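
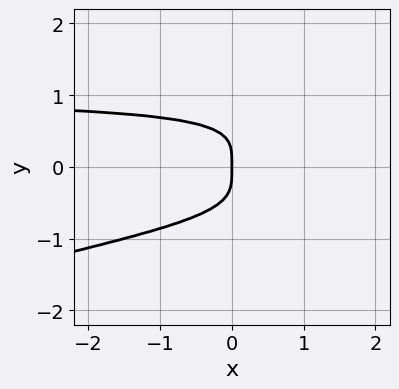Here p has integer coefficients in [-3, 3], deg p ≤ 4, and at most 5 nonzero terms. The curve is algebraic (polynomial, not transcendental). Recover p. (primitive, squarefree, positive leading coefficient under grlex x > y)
Degree: no degree-3 curve has this shape, so deg p = 4.
From the visible intercepts: it meets the y-axis at y = 0 (among the integer gridlines); one x-axis crossing is at x = 0.
Solving for integer coefficients yields p as stated.

x*y^3 - 3*y^4 - x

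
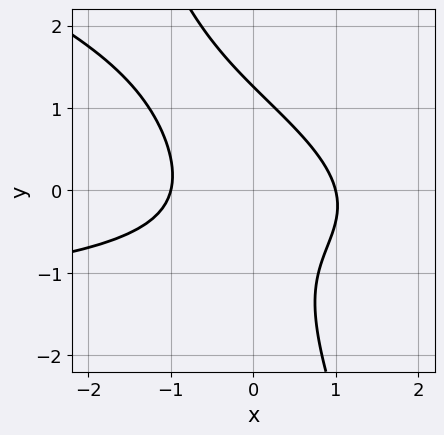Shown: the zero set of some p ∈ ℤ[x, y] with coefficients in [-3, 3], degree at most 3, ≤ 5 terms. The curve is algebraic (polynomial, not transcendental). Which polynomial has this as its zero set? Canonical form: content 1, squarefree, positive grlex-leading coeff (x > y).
x^2*y + 3*x*y^2 + y^3 + 2*x^2 - 2

First, deg p = 3. No degree-2 curve has this shape.
Then, observable constraints: the x-axis gridline crossings are at x ∈ {-1, 1}.
Finally, assembling these constraints gives the stated polynomial.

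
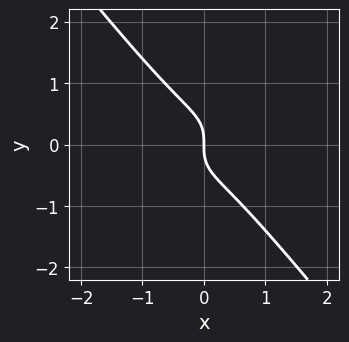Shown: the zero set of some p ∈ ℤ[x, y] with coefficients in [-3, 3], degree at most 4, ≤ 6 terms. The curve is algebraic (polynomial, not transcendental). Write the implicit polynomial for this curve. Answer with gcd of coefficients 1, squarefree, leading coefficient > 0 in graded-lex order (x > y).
2*x^3 - 3*x^2*y + 3*y^3 + 2*x

1. deg p = 3.
2. From the axis intercepts and sections: one x-axis crossing is at x = 0; one y-axis crossing is at y = 0.
3. Matching integer coefficients to the picture gives p.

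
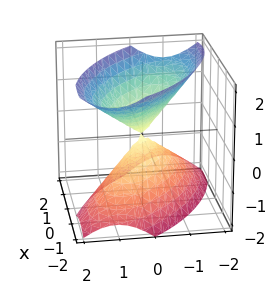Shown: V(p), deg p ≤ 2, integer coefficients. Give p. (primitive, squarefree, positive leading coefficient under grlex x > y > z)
First, I count 2 distinct pieces. Treating them together as one polynomial.
Then, deg p = 2. A generic line meets the surface in up to 2 points.
Then, checking where it meets the axes: it meets the x-axis at x = 0 (among the integer gridlines); it crosses the y-axis at the gridline y = 0.
Finally, the integer polynomial consistent with all of this is the stated p.

2*x^2 + 3*x*y + 3*y^2 - 2*z^2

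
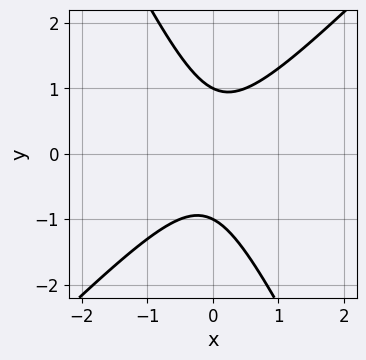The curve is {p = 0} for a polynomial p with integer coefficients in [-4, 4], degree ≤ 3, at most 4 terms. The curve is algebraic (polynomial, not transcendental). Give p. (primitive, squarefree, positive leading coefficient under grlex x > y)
1. Degree: no degree-1 curve has this shape, so deg p = 2.
2. From the axis intercepts and sections: no x-intercept at any integer in the box; the y-axis gridline crossings are at y ∈ {-1, 1}.
3. Matching integer coefficients to the picture gives p.

2*x^2 - x*y - y^2 + 1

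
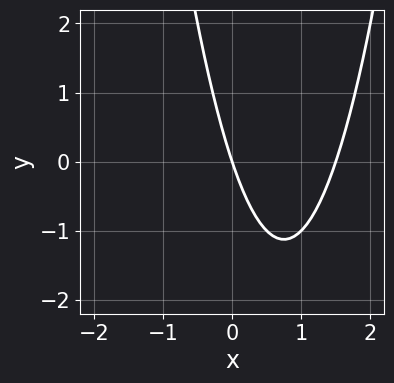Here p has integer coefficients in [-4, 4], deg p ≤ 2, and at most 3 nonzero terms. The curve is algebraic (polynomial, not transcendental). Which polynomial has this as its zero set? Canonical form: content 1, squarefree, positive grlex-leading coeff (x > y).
(a) deg p = 2.
(b) Reading off the gridlines: it meets the x-axis at x = 0 (among the integer gridlines); it crosses the y-axis at the gridline y = 0.
(c) Putting this together gives p.

2*x^2 - 3*x - y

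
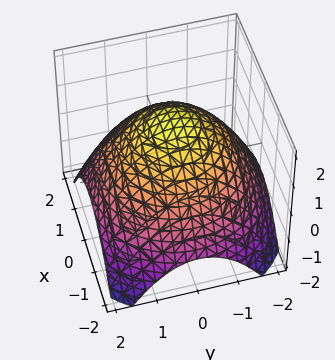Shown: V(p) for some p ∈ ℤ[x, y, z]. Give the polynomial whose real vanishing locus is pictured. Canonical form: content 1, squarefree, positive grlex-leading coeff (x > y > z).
x^2 + y^2 + 2*z - 3

1. Degree: the shape is more complex than any degree-1 surface, so deg p = 2.
2. By symmetry, the surface is invariant under rotation about z: p = q(x² + y², z).
3. From the visible intercepts: a circular section at z = 1 has radius exactly 1.
4. The integer polynomial consistent with all of this is the stated p.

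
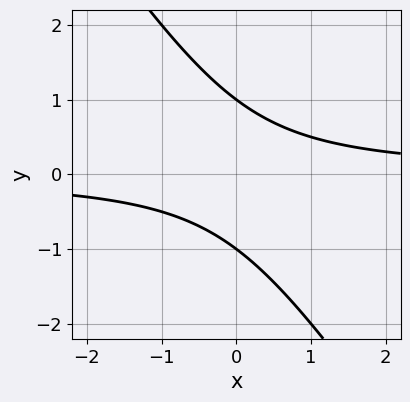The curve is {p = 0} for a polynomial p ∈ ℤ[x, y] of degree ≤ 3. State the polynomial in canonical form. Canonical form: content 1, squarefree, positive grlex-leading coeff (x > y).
3*x*y + 2*y^2 - 2

(a) The degree is 2 — the shape is more complex than any degree-1 curve.
(b) Reading off the gridlines: the curve avoids every integer x-axis point in the box; among the integer gridlines, it crosses the y-axis at y ∈ {-1, 1}.
(c) Assembling these constraints gives the stated polynomial.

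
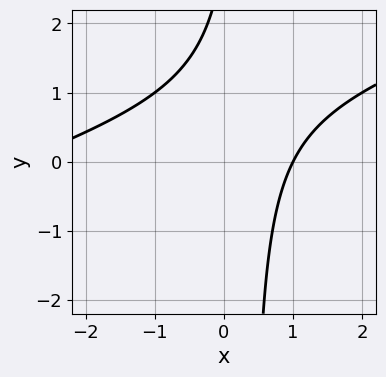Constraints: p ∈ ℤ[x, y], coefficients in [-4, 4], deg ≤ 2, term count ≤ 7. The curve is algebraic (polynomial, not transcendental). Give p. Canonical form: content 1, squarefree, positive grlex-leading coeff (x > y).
x^2 - 3*x*y + 2*x + y - 3

(a) Degree: a generic line meets the curve in up to 2 points, so deg p = 2.
(b) Observable constraints: one x-axis crossing is at x = 1; the curve avoids every integer y-axis point in the box.
(c) Putting this together gives p.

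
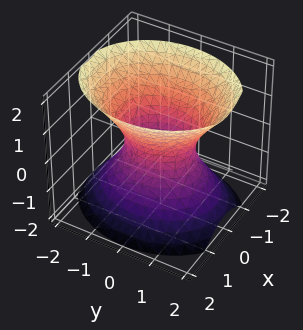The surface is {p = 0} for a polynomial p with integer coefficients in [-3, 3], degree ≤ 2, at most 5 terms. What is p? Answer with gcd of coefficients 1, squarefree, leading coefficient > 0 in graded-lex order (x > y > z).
(a) deg p = 2. An hourglass — one-sheet hyperboloid; a quadric.
(b) Symmetries: it's symmetric under z → −z, forcing even powers of z; the y ↦ −y reflection is a symmetry, so y appears only in even powers; mirror symmetry x ↦ −x ⇒ only even powers of x.
(c) From the visible intercepts: the surface avoids every integer z-axis point in the box; the y-axis gridline crossings are at y ∈ {-1, 1}.
(d) Matching integer coefficients to the picture gives p.

3*x^2 + 2*y^2 - 2*z^2 - 2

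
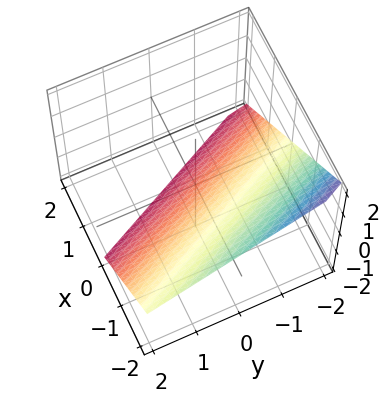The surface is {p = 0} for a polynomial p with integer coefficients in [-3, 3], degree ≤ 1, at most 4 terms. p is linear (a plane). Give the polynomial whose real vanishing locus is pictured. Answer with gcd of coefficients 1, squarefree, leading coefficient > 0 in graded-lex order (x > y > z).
deg p = 1.
From the visible intercepts: it meets the y-axis at y = -2 (among the integer gridlines); it crosses the x-axis at the gridline x = -1; it meets the z-axis at z = -1 (among the integer gridlines).
Solving for integer coefficients yields p as stated.

2*x + y + 2*z + 2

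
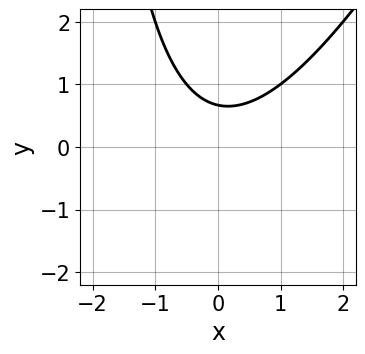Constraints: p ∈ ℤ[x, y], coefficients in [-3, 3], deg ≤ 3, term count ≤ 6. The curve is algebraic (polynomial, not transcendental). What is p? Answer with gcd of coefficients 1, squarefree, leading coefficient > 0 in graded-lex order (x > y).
1. Degree: the shape is more complex than any degree-1 curve, so deg p = 2.
2. Reading off the gridlines: the curve avoids every integer x-axis point in the box.
3. The integer polynomial consistent with all of this is the stated p.

2*x^2 - x*y - 3*y + 2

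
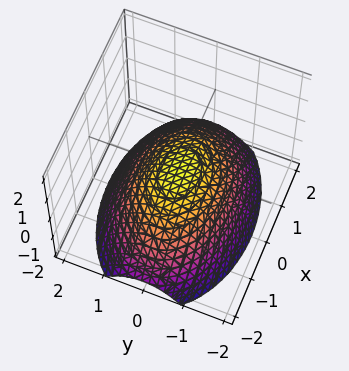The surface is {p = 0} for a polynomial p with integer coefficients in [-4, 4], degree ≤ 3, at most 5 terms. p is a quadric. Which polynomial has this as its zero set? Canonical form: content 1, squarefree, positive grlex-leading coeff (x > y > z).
x^2 + 2*y^2 + 3*z

(a) The degree is 2 — a single bowl opening along one axis; a quadric.
(b) Symmetries: the y ↦ −y reflection is a symmetry, so y appears only in even powers; it's symmetric under x → −x, forcing even powers of x.
(c) Against the integer gridlines: it meets the x-axis at x = 0 (among the integer gridlines); it meets the z-axis at z = 0 (among the integer gridlines); one y-axis crossing is at y = 0.
(d) These observations pin down the coefficients.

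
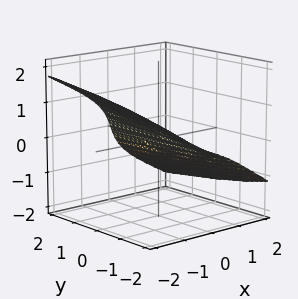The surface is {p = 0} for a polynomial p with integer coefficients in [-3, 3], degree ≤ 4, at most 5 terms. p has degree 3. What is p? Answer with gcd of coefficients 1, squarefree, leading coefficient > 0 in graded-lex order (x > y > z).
x^2*z - 3*z^3 - x*y - 3*x - 2*z

First, the degree is 3 — a generic line meets the surface in up to 3 points.
Next, from the axis intercepts and sections: it meets the x-axis at x = 0 (among the integer gridlines); the visible y-axis segment lies entirely on the surface.
Finally, the integer polynomial consistent with all of this is the stated p.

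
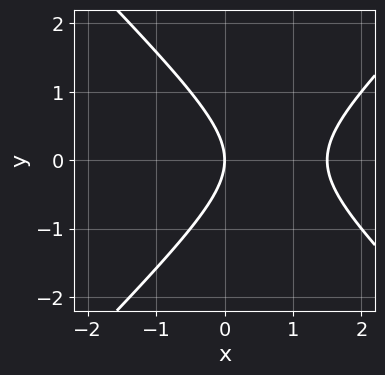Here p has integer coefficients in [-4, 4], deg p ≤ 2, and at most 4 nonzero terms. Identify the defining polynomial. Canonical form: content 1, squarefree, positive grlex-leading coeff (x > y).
1. deg p = 2.
2. Symmetries: the y ↦ −y reflection is a symmetry, so y appears only in even powers.
3. Observable constraints: it meets the x-axis at x = 0 (among the integer gridlines); it meets the y-axis at y = 0 (among the integer gridlines).
4. Putting this together gives p.

2*x^2 - 2*y^2 - 3*x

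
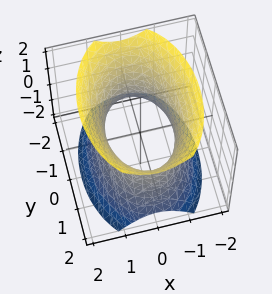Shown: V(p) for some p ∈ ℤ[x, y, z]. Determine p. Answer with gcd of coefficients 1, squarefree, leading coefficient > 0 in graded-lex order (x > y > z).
2*x^2 + y^2 - z^2 - 2

(a) Degree: one connected sheet with a waist; a quadric, so deg p = 2.
(b) Symmetries: mirror symmetry z ↦ −z ⇒ only even powers of z; it's symmetric under x → −x, forcing even powers of x; it's symmetric under y → −y, forcing even powers of y.
(c) Observable constraints: no z-intercept at any integer in the box; the x-axis gridline crossings are at x ∈ {-1, 1}.
(d) The integer polynomial consistent with all of this is the stated p.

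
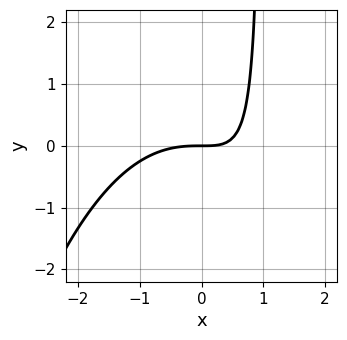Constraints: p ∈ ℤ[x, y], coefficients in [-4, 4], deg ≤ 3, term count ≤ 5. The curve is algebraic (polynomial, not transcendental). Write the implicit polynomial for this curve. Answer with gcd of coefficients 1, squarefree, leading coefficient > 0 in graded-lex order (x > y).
(a) The degree is 3 — the shape is more complex than any degree-2 curve.
(b) From the visible intercepts: it crosses the y-axis at the gridline y = 0; one x-axis crossing is at x = 0.
(c) Assembling these constraints gives the stated polynomial.

x^3 + 2*x*y - 2*y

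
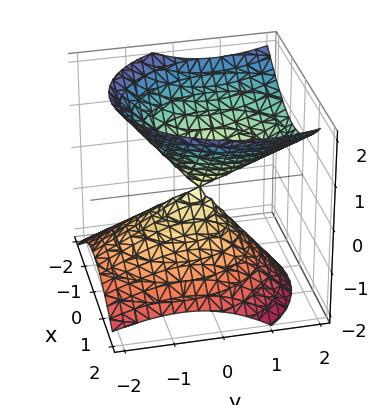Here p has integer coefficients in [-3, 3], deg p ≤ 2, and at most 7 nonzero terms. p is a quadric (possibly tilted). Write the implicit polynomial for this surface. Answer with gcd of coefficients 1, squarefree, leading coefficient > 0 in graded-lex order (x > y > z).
3*x^2 + x*z + 2*y^2 - 2*y*z - 3*z^2

The picture has 2 separate pieces. Treating them together as one polynomial.
deg p = 2. No degree-1 surface has this shape.
Against the integer gridlines: it crosses the y-axis at the gridline y = 0; it crosses the x-axis at the gridline x = 0.
Together with the visible shape, these determine p as stated.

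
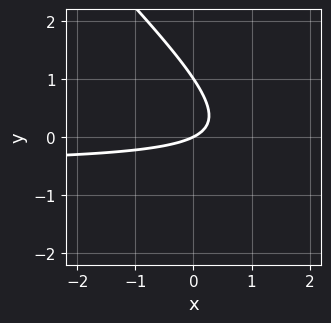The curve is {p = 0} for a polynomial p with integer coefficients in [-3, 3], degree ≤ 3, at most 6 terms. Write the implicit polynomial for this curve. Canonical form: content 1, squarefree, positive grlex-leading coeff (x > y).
2*x*y + 2*y^2 + x - 2*y

1. deg p = 2. The shape is more complex than any degree-1 curve.
2. Checking where it meets the axes: among the integer gridlines, it crosses the y-axis at y ∈ {0, 1}; it meets the x-axis at x = 0 (among the integer gridlines).
3. Assembling these constraints gives the stated polynomial.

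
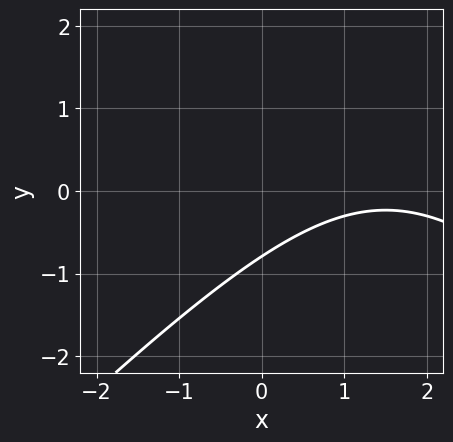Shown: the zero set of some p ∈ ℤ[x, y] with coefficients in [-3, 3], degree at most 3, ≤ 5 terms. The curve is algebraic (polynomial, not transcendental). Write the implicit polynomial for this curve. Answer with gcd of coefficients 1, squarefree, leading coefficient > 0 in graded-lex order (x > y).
1. Degree: a generic line meets the curve in up to 2 points, so deg p = 2.
2. From the axis intercepts and sections: it misses every integer gridline on the x-axis.
3. The integer polynomial consistent with all of this is the stated p.

x^2 - y^2 - 3*x + 3*y + 3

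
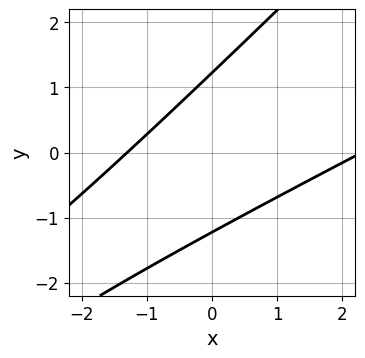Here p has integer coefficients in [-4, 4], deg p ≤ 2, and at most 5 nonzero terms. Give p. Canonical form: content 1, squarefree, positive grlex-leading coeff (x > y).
1. deg p = 2. The shape is more complex than any degree-1 curve.
2. Putting this together gives p.

x^2 - 3*x*y + 2*y^2 - x - 3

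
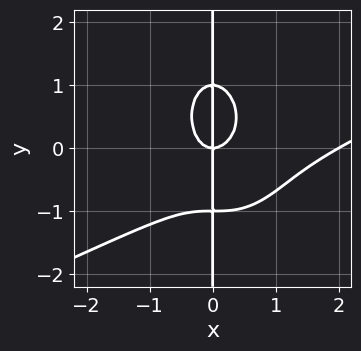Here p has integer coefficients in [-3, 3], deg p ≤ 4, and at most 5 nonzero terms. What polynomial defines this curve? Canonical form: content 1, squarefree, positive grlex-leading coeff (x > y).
First, the degree is 4 — a generic line meets the curve in up to 4 points.
Then, from the visible intercepts: every point of the y-axis in the box is on the curve; the x-axis gridline crossings are at x ∈ {0, 2}.
Finally, these observations pin down the coefficients.

x^4 - 2*x^3*y - x*y^3 - 2*x^3 + x*y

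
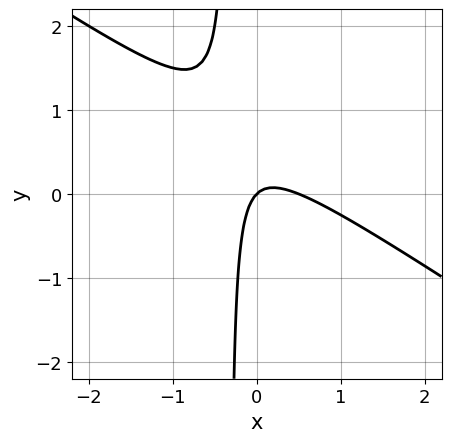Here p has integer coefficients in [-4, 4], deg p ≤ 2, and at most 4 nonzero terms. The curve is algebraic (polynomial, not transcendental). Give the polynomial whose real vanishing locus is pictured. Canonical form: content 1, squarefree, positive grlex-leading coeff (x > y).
1. deg p = 2.
2. From the visible intercepts: one y-axis crossing is at y = 0; one x-axis crossing is at x = 0.
3. Solving for integer coefficients yields p as stated.

2*x^2 + 3*x*y - x + y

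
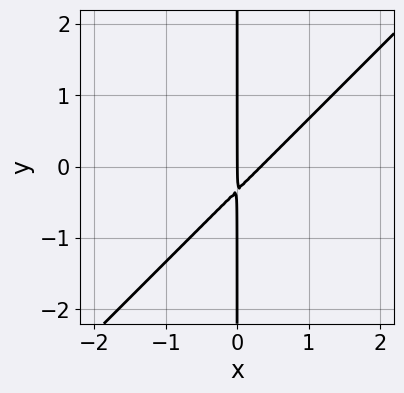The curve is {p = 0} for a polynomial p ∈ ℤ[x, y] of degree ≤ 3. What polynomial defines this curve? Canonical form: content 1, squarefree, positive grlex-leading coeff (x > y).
3*x^2 - 3*x*y - x

1. Degree: the shape is more complex than any degree-1 curve, so deg p = 2.
2. From the visible intercepts: it meets the x-axis at x = 0 (among the integer gridlines); every point of the y-axis in the box is on the curve.
3. Together with the visible shape, these determine p as stated.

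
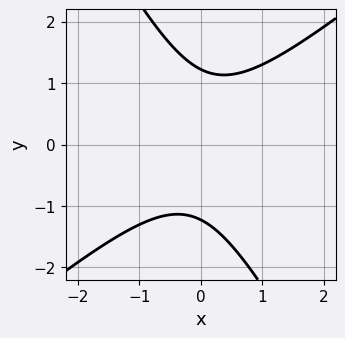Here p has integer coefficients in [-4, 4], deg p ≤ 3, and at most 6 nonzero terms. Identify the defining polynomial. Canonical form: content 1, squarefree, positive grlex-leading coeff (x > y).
Degree: a generic line meets the curve in up to 2 points, so deg p = 2.
Against the integer gridlines: it misses every integer gridline on the x-axis.
Putting this together gives p.

3*x^2 - 2*x*y - 2*y^2 + 3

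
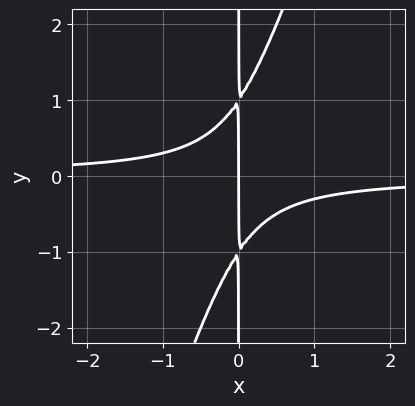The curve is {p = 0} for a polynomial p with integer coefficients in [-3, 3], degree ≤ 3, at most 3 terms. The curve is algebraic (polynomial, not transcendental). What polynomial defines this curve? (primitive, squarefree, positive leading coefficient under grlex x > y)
3*x^2*y - x*y^2 + x

Degree: a generic line meets the curve in up to 3 points, so deg p = 3.
From the axis intercepts and sections: every point of the y-axis in the box is on the curve; it crosses the x-axis at the gridline x = 0.
Matching integer coefficients to the picture gives p.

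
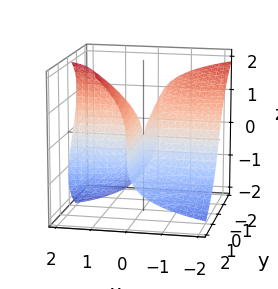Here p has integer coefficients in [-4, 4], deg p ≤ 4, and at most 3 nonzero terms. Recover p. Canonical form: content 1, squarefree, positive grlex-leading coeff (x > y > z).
z^3 - 3*x*y - 2*x*z

1. deg p = 3. A generic line meets the surface in up to 3 points.
2. Checking where it meets the axes: the visible y-axis segment lies entirely on the surface; the visible x-axis segment lies entirely on the surface; it meets the z-axis at z = 0 (among the integer gridlines).
3. The integer polynomial consistent with all of this is the stated p.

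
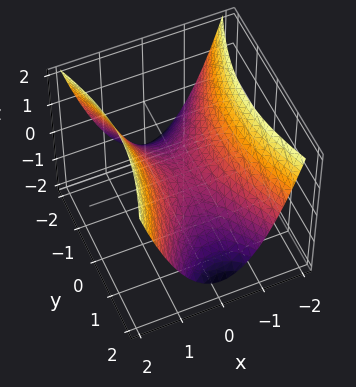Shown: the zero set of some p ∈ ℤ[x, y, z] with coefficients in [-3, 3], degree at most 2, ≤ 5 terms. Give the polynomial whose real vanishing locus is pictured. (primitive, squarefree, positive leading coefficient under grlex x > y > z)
3*x^2 - y^2 - 3*z

Degree: a saddle surface; a quadric, so deg p = 2.
Symmetries: the y ↦ −y reflection is a symmetry, so y appears only in even powers; the x ↦ −x reflection is a symmetry, so x appears only in even powers.
Reading off the gridlines: one z-axis crossing is at z = 0; one x-axis crossing is at x = 0.
These observations pin down the coefficients.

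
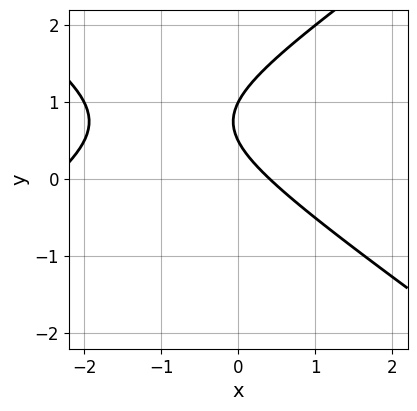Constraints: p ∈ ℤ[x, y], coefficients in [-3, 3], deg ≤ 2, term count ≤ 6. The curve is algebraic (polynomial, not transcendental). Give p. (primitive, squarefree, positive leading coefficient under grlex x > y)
1. deg p = 2. No degree-1 curve has this shape.
2. From the axis intercepts and sections: it crosses the y-axis at the gridline y = 1.
3. Solving for integer coefficients yields p as stated.

x^2 - 2*y^2 + 2*x + 3*y - 1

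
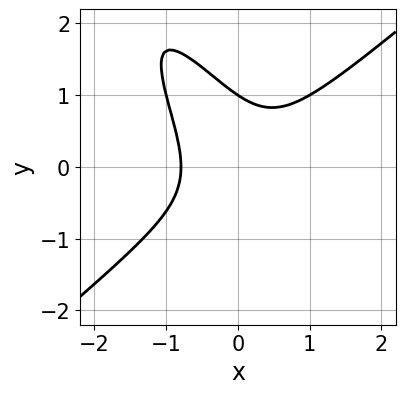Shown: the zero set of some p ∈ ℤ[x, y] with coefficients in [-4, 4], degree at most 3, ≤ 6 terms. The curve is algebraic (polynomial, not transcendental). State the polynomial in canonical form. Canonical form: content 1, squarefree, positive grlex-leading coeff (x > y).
2*x^3 - 2*x*y^2 - y^3 + 1

First, deg p = 3. No degree-2 curve has this shape.
Next, against the integer gridlines: one y-axis crossing is at y = 1.
Finally, putting this together gives p.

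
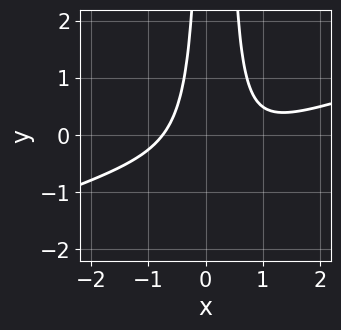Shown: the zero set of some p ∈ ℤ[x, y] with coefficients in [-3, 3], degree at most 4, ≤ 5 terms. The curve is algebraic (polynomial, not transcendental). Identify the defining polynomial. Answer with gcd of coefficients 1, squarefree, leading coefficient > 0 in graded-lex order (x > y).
deg p = 3.
Against the integer gridlines: it misses every integer gridline on the y-axis.
Matching integer coefficients to the picture gives p.

x^3 - 3*x^2*y - x^2 + x*y + 1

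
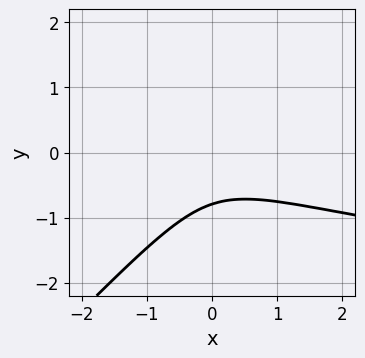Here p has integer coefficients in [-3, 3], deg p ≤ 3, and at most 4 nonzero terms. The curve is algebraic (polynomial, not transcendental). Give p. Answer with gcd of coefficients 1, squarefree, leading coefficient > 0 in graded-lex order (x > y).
2*x*y^2 - 2*y^3 - x^2 - 1

(a) deg p = 3. A generic line meets the curve in up to 3 points.
(b) From the axis intercepts and sections: it misses every integer gridline on the x-axis.
(c) Together with the visible shape, these determine p as stated.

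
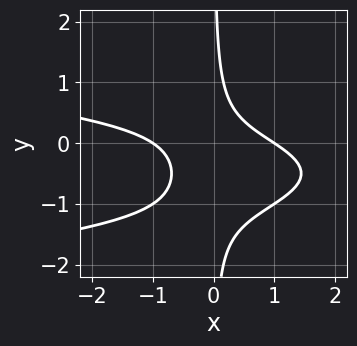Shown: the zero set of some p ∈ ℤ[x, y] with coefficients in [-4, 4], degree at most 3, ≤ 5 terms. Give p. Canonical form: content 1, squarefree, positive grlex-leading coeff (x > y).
(a) Degree: no degree-2 curve has this shape, so deg p = 3.
(b) Observable constraints: it misses every integer gridline on the y-axis; among the integer gridlines, it crosses the x-axis at x ∈ {-1, 1}.
(c) The integer polynomial consistent with all of this is the stated p.

3*x*y^2 + x^2 + 3*x*y - 1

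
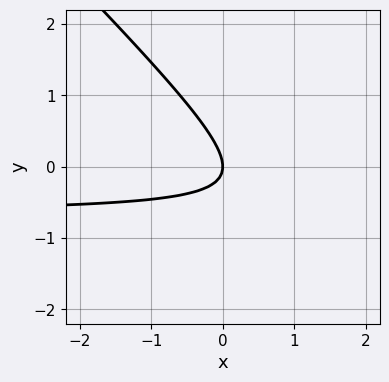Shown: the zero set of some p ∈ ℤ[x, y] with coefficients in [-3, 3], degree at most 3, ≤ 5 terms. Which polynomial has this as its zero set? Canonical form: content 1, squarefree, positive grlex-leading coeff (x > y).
(a) The degree is 2 — no degree-1 curve has this shape.
(b) Checking where it meets the axes: it crosses the y-axis at the gridline y = 0; one x-axis crossing is at x = 0.
(c) Solving for integer coefficients yields p as stated.

3*x*y + 3*y^2 + 2*x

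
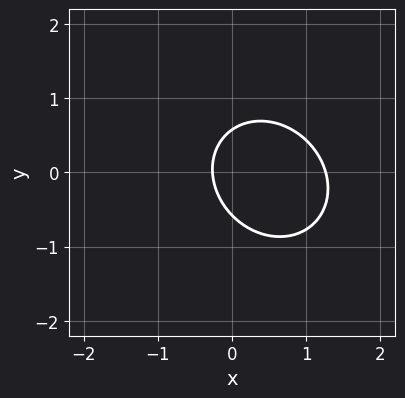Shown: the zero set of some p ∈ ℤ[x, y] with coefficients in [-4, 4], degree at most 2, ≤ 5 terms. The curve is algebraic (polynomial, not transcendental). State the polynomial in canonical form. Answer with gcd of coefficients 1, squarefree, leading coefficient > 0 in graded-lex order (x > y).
3*x^2 + x*y + 3*y^2 - 3*x - 1

First, deg p = 2.
Finally, the integer polynomial consistent with all of this is the stated p.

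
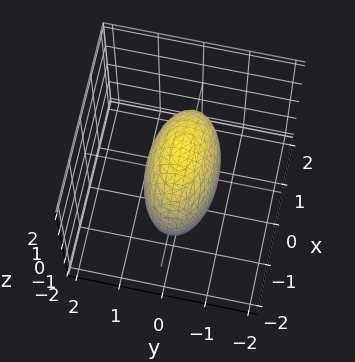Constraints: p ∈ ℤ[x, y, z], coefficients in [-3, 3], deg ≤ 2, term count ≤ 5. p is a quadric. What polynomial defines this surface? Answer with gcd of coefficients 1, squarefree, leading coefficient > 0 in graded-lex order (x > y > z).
x^2 + 3*y^2 + z^2 - 2

First, deg p = 2.
Next, symmetries: it's symmetric under y → −y, forcing even powers of y; mirror symmetry x ↦ −x ⇒ only even powers of x; the z ↦ −z reflection is a symmetry, so z appears only in even powers.
Finally, solving for integer coefficients yields p as stated.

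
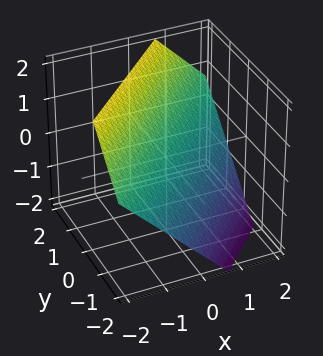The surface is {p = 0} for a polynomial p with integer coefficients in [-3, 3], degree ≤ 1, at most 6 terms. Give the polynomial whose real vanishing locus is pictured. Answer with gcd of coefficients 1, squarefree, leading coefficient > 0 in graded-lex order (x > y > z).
3*x - 3*y + 3*z - 2

First, deg p = 1.
Finally, the integer polynomial consistent with all of this is the stated p.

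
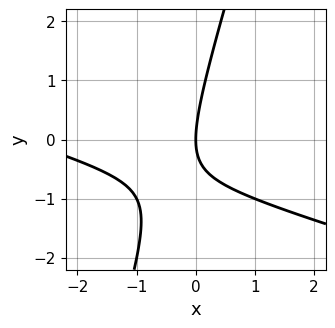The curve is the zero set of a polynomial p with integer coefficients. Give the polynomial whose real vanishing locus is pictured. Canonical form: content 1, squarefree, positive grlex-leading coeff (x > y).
x^2 + 3*x*y - y^2 + 3*x

(a) Degree: no degree-1 curve has this shape, so deg p = 2.
(b) Against the integer gridlines: it crosses the y-axis at the gridline y = 0; it meets the x-axis at x = 0 (among the integer gridlines).
(c) Solving for integer coefficients yields p as stated.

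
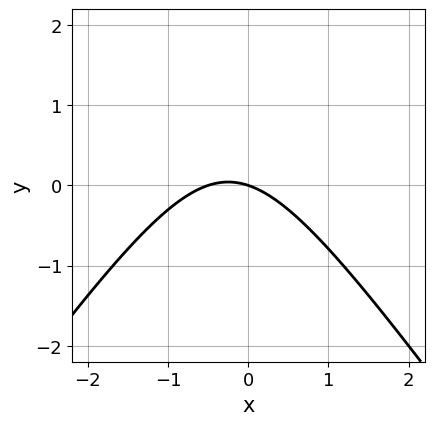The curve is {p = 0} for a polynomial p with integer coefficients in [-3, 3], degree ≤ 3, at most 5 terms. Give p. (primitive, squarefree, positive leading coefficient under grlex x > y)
2*x^2 - y^2 + x + 3*y

Degree: no degree-1 curve has this shape, so deg p = 2.
Against the integer gridlines: it meets the y-axis at y = 0 (among the integer gridlines); one x-axis crossing is at x = 0.
The integer polynomial consistent with all of this is the stated p.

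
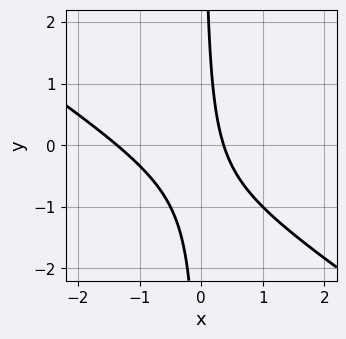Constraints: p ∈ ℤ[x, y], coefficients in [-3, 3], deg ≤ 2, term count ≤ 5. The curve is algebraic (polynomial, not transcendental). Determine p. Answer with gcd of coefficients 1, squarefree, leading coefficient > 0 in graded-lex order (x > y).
2*x^2 + 3*x*y + 2*x - 1

First, the degree is 2 — no degree-1 curve has this shape.
Next, reading off the gridlines: no y-intercept at any integer in the box.
Finally, assembling these constraints gives the stated polynomial.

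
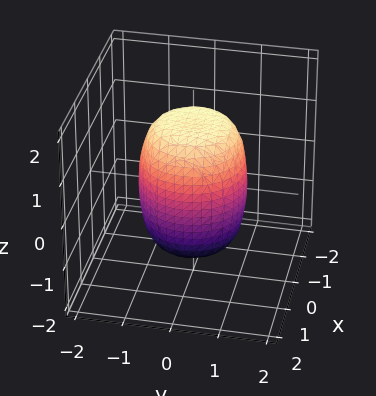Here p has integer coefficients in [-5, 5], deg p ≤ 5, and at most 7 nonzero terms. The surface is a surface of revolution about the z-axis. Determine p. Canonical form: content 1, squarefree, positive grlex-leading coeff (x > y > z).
2*x^4 + 4*x^2*y^2 + 2*y^4 - x^2 - y^2 + z^2 - 2

First, degree: no degree-3 surface has this shape, so deg p = 4.
Then, symmetries: the surface is invariant under rotation about z: p = q(x² + y², z).
Next, from the axis intercepts and sections: a circular section at z = -1 has radius exactly 1.
Finally, assembling these constraints gives the stated polynomial.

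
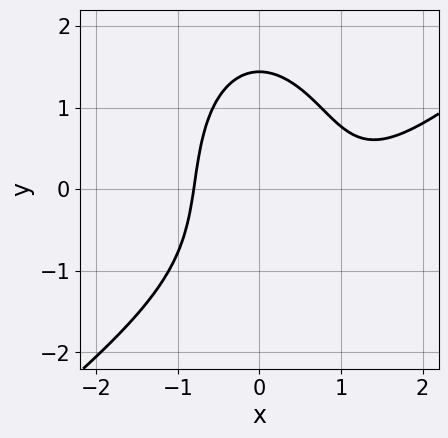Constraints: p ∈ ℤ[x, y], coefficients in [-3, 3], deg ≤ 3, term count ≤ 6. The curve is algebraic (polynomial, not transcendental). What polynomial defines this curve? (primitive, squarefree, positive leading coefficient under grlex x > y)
2*x^3 - 2*x^2*y - y^3 - 3*x^2 + 3

(a) Degree: no degree-2 curve has this shape, so deg p = 3.
(b) Matching integer coefficients to the picture gives p.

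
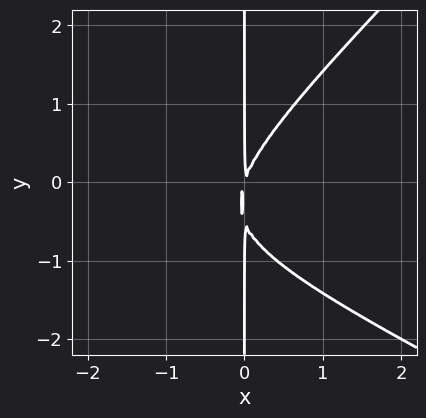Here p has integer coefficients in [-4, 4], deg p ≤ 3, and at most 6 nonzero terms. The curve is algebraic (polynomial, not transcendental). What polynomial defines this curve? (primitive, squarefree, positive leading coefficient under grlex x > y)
x^3 + x^2*y - 2*x*y^2 + 3*x^2 - x*y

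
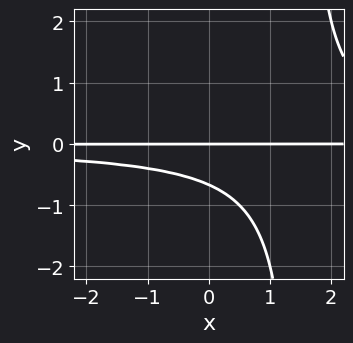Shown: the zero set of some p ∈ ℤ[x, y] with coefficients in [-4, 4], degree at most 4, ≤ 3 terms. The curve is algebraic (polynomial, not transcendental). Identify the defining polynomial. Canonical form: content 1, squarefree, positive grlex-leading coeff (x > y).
(a) Degree: the shape is more complex than any degree-2 curve, so deg p = 3.
(b) Observable constraints: the visible x-axis segment lies entirely on the curve; it crosses the y-axis at the gridline y = 0.
(c) Matching integer coefficients to the picture gives p.

2*x*y^2 - 3*y^2 - 2*y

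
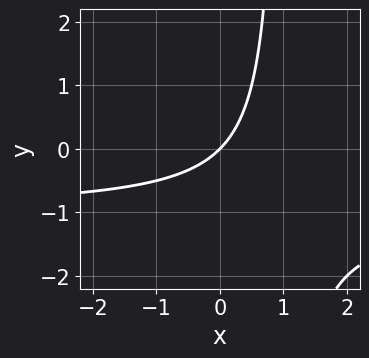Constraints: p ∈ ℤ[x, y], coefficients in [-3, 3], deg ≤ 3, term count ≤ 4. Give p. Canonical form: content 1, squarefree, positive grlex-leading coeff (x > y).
(a) Degree: no degree-1 curve has this shape, so deg p = 2.
(b) Observable constraints: it crosses the y-axis at the gridline y = 0; it meets the x-axis at x = 0 (among the integer gridlines).
(c) Solving for integer coefficients yields p as stated.

x*y + x - y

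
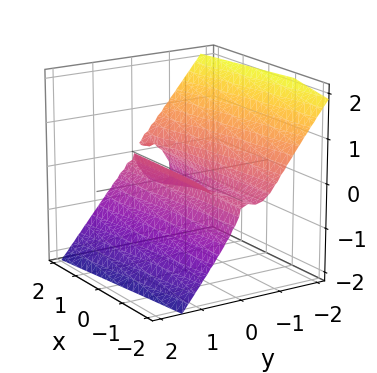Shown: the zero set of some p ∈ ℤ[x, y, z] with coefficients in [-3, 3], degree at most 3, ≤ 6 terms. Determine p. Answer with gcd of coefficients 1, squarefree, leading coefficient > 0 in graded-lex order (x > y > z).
(a) deg p = 3. The shape is more complex than any degree-2 surface.
(b) Observable constraints: every point of the x-axis in the box is on the surface; it crosses the y-axis at the gridline y = 0.
(c) Putting this together gives p.

x*y*z + 3*y^3 + 2*z^3 + 2*y^2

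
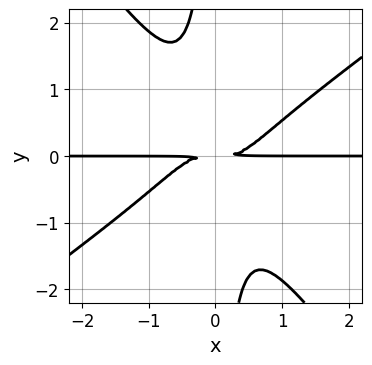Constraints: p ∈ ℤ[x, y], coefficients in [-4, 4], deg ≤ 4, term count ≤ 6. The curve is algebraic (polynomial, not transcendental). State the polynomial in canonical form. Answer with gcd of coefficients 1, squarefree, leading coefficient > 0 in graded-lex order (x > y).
3*x^3*y - 2*x^2*y^2 - 3*x*y^3 - 2*y^2

1. The degree is 4 — no degree-3 curve has this shape.
2. Observable constraints: the visible x-axis segment lies entirely on the curve.
3. Putting this together gives p.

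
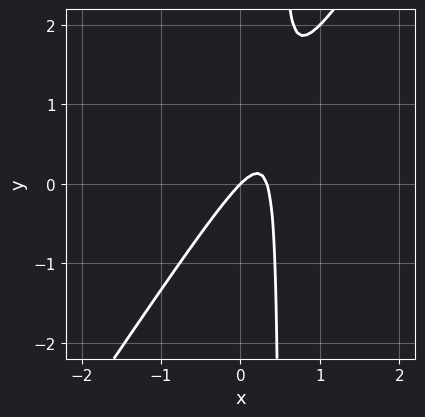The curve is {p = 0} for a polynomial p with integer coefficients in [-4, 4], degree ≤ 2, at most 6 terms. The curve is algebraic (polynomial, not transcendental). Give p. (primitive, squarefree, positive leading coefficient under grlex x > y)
1. The degree is 2 — no degree-1 curve has this shape.
2. Checking where it meets the axes: one y-axis crossing is at y = 0; one x-axis crossing is at x = 0.
3. Fitting integer coefficients to these (and the overall shape) gives p.

3*x^2 - 2*x*y - x + y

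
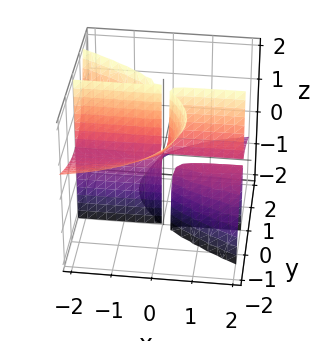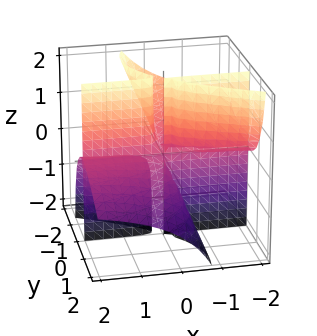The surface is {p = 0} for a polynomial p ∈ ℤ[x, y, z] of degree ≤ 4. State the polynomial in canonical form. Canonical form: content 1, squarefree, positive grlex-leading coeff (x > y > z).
3*x*y*z + 2*y^3 + 3*y^2*z

(a) The picture has 2 separate pieces. Treating them together as one polynomial.
(b) Degree: a generic line meets the surface in up to 3 points, so deg p = 3.
(c) From the visible intercepts: every point of the z-axis in the box is on the surface; it meets the y-axis at y = 0 (among the integer gridlines); the visible x-axis segment lies entirely on the surface.
(d) Solving for integer coefficients yields p as stated.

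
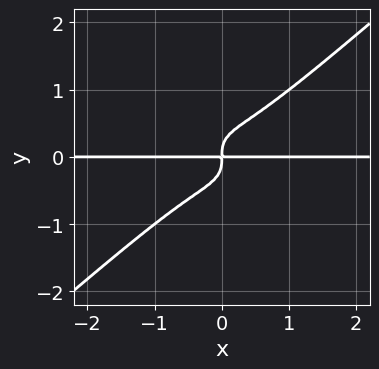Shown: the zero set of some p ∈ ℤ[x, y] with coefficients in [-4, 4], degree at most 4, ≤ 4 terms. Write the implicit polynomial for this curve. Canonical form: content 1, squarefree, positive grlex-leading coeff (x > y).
(a) The degree is 4 — the shape is more complex than any degree-3 curve.
(b) Against the integer gridlines: every point of the x-axis in the box is on the curve.
(c) These observations pin down the coefficients.

2*x^3*y - 3*y^4 + x*y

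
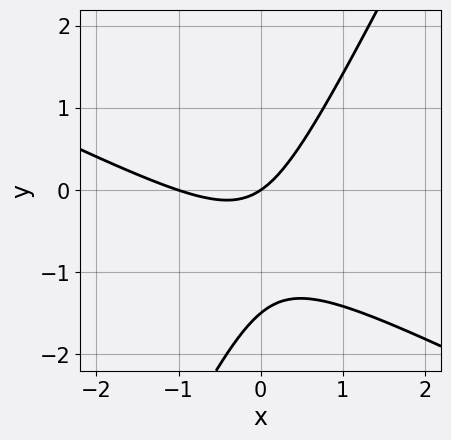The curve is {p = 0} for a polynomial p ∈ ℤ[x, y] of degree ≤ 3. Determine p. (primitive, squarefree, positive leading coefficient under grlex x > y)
2*x^2 + 3*x*y - 2*y^2 + 2*x - 3*y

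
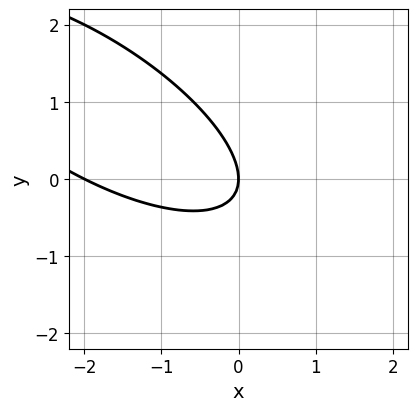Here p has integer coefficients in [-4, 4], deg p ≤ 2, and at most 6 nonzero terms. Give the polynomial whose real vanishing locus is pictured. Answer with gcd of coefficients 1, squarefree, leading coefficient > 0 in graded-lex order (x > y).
Degree: no degree-1 curve has this shape, so deg p = 2.
Reading off the gridlines: it meets the y-axis at y = 0 (among the integer gridlines); the x-axis gridline crossings are at x ∈ {-2, 0}.
The integer polynomial consistent with all of this is the stated p.

x^2 + 2*x*y + 2*y^2 + 2*x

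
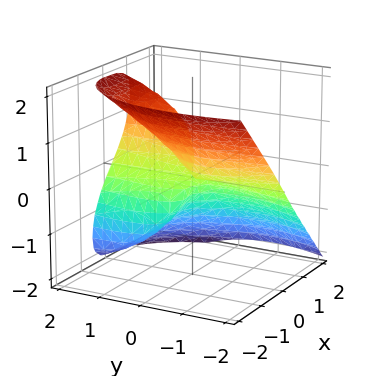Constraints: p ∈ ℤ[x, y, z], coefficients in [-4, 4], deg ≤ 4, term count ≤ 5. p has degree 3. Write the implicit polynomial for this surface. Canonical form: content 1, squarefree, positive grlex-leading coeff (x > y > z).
First, degree: the shape is more complex than any degree-2 surface, so deg p = 3.
Then, checking where it meets the axes: the visible y-axis segment lies entirely on the surface; one x-axis crossing is at x = 0; it meets the z-axis at z = 0 (among the integer gridlines).
Finally, the integer polynomial consistent with all of this is the stated p.

2*x^3 + x*y^2 - x*z^2 + z^3 - 2*y*z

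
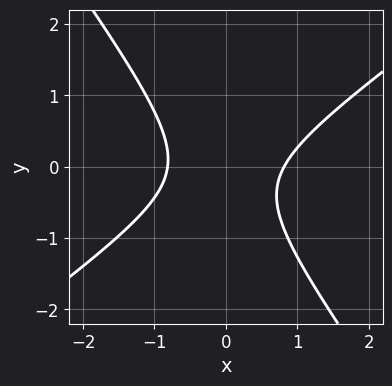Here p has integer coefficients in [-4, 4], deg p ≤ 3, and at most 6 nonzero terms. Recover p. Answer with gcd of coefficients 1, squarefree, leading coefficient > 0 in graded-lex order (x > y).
1. Degree: no degree-1 curve has this shape, so deg p = 2.
2. Against the integer gridlines: no y-intercept at any integer in the box.
3. The integer polynomial consistent with all of this is the stated p.

3*x^2 - 2*x*y - 3*y^2 - y - 2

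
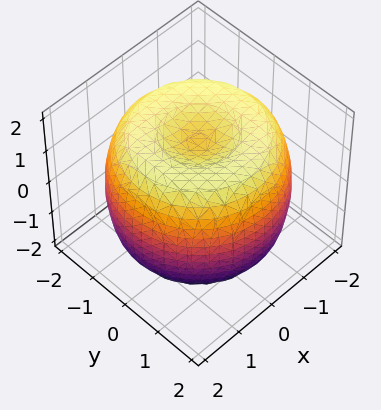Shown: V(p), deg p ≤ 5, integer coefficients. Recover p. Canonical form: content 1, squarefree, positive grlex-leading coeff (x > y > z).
Degree: no degree-3 surface has this shape, so deg p = 4.
Symmetries: rotational symmetry about the z-axis ⇒ p depends on x, y only through x² + y².
From the visible intercepts: a circular section at z = 0 has radius between 1 and 2.
Putting this together gives p.

x^4 + 2*x^2*y^2 + y^4 - 3*x^2 - 3*y^2 + 2*z^2 - 3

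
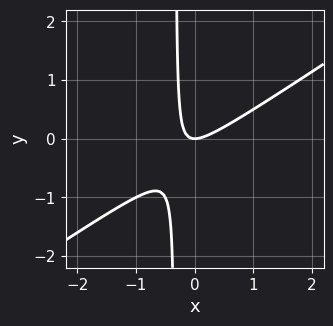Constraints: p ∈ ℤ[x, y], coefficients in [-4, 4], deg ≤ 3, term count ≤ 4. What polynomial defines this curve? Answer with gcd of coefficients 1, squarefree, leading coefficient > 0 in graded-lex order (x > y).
(a) deg p = 2. The shape is more complex than any degree-1 curve.
(b) Reading off the gridlines: it meets the x-axis at x = 0 (among the integer gridlines); one y-axis crossing is at y = 0.
(c) Assembling these constraints gives the stated polynomial.

2*x^2 - 3*x*y - y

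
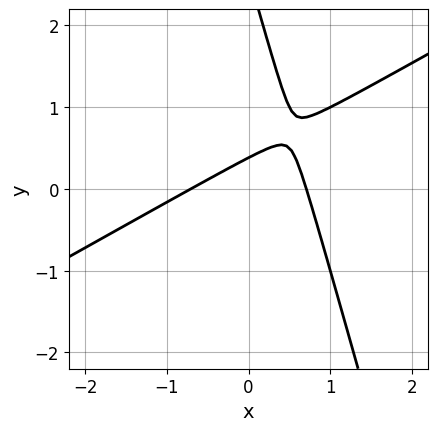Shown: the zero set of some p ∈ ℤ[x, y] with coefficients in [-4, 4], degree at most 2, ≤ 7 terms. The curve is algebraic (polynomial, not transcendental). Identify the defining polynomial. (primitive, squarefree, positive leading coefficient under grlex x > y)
2*x^2 - 3*x*y - y^2 + 3*y - 1

1. deg p = 2.
2. Putting this together gives p.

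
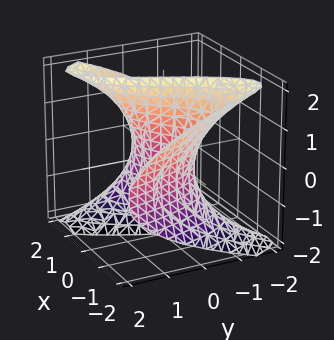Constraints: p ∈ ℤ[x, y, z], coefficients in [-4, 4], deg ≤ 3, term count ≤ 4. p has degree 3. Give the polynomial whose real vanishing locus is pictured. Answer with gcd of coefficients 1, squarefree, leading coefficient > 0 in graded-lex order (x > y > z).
(a) The degree is 3 — no degree-2 surface has this shape.
(b) Against the integer gridlines: one y-axis crossing is at y = 0; the visible z-axis segment lies entirely on the surface; it meets the x-axis at x = 0 (among the integer gridlines).
(c) Assembling these constraints gives the stated polynomial.

x^3 - x*z^2 - 2*x + 3*y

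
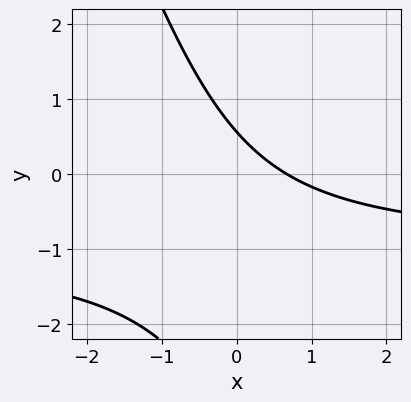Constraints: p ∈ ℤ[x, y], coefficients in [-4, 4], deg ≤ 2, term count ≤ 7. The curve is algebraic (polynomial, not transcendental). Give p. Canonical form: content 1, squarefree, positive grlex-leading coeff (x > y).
3*x*y + y^2 + 3*x + 3*y - 2

First, deg p = 2. The shape is more complex than any degree-1 curve.
Finally, solving for integer coefficients yields p as stated.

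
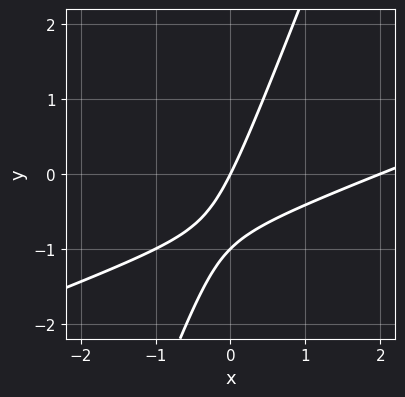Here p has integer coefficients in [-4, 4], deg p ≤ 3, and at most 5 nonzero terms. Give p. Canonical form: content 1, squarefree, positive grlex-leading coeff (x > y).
x^2 - 3*x*y + y^2 - 2*x + y

(a) Degree: no degree-1 curve has this shape, so deg p = 2.
(b) Checking where it meets the axes: among the integer gridlines, it crosses the y-axis at y ∈ {-1, 0}; among the integer gridlines, it crosses the x-axis at x ∈ {0, 2}.
(c) Matching integer coefficients to the picture gives p.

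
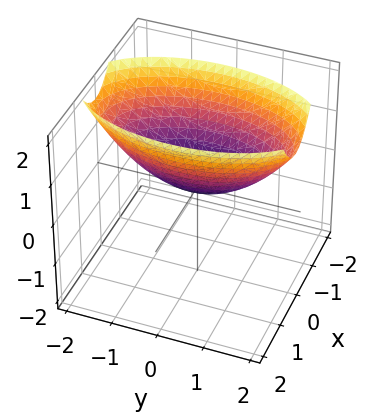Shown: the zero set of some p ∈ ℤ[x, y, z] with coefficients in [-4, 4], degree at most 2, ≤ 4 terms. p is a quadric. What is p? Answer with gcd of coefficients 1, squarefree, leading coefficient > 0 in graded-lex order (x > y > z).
First, the degree is 2 — a paraboloid; a quadric.
Next, symmetries: the y ↦ −y reflection is a symmetry, so y appears only in even powers; mirror symmetry x ↦ −x ⇒ only even powers of x.
Next, against the integer gridlines: it crosses the z-axis at the gridline z = 0; it meets the x-axis at x = 0 (among the integer gridlines).
Finally, fitting integer coefficients to these (and the overall shape) gives p.

3*x^2 + y^2 - 3*z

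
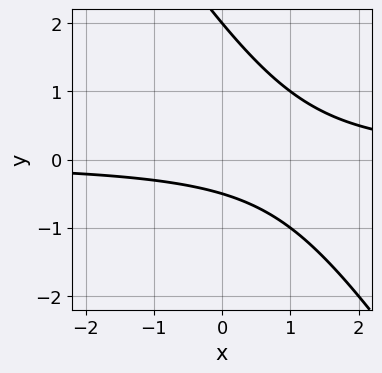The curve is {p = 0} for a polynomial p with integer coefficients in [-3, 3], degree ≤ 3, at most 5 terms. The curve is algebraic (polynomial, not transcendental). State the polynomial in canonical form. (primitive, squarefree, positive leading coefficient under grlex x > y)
First, the degree is 2 — a generic line meets the curve in up to 2 points.
Then, reading off the gridlines: no x-intercept at any integer in the box; it meets the y-axis at y = 2 (among the integer gridlines).
Finally, fitting integer coefficients to these (and the overall shape) gives p.

3*x*y + 2*y^2 - 3*y - 2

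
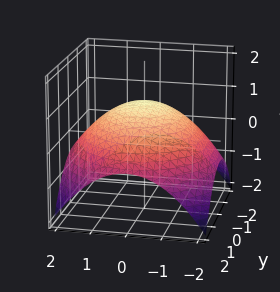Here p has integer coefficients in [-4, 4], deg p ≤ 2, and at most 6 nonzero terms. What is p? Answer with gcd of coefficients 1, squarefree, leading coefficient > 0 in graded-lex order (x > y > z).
1. Degree: the shape is more complex than any degree-1 surface, so deg p = 2.
2. Symmetries: the z-axis is an axis of rotation, so x and y enter only as x² + y².
3. Reading off the gridlines: it crosses the z-axis at the gridline z = 1; a circular section at z = 0 has radius between 1 and 2.
4. These observations pin down the coefficients.

x^2 + y^2 + 3*z - 3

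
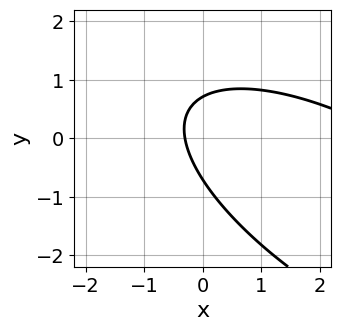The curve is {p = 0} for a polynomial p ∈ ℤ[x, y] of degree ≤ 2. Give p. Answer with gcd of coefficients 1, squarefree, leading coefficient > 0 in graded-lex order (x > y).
x^2 + 2*x*y + 2*y^2 - 3*x - 1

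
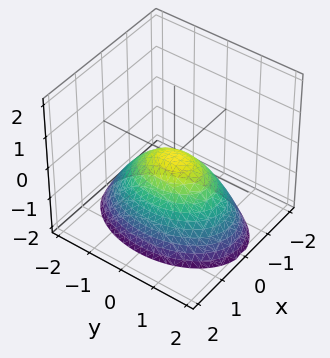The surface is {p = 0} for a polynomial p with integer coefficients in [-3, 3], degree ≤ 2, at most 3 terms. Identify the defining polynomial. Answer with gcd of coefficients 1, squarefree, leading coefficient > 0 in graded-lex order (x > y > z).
2*x^2 + y^2 + 2*z

The degree is 2 — a paraboloid; a quadric.
Symmetries: the y ↦ −y reflection is a symmetry, so y appears only in even powers; the x ↦ −x reflection is a symmetry, so x appears only in even powers.
Observable constraints: it meets the x-axis at x = 0 (among the integer gridlines); one z-axis crossing is at z = 0; it crosses the y-axis at the gridline y = 0.
Together with the visible shape, these determine p as stated.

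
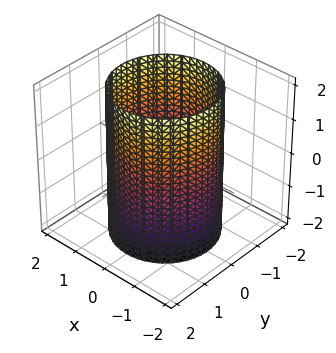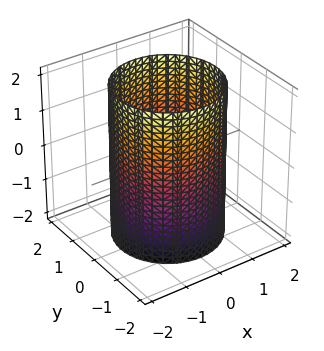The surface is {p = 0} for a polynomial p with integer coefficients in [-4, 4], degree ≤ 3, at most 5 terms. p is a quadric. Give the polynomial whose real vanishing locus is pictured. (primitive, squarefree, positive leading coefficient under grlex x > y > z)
x^2 + y^2 - 2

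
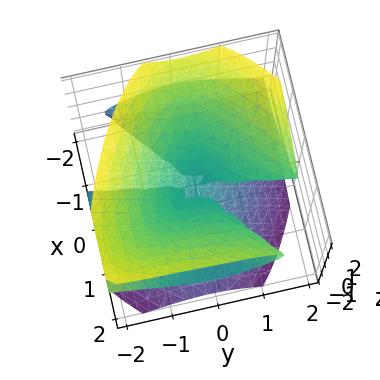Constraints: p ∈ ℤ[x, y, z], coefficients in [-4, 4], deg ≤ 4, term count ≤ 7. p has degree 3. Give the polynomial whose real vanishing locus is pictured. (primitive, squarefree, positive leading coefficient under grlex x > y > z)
2*x^2*z - 2*x*y^2 + 2*y^2*z - y*z^2 - 3*z^3

First, the degree is 3 — a generic line meets the surface in up to 3 points.
Next, against the integer gridlines: the visible x-axis segment lies entirely on the surface; every point of the y-axis in the box is on the surface.
Finally, assembling these constraints gives the stated polynomial.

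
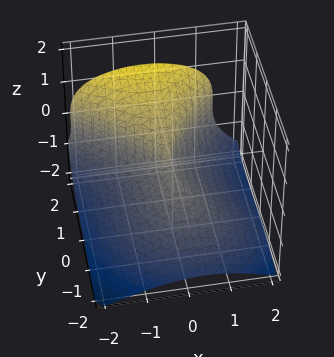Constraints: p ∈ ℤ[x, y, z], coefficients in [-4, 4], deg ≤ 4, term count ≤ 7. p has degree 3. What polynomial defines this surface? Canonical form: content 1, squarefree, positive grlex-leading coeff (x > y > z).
y^3 - 3*z^3 - 3*x^2 - x*y - z^2

First, deg p = 3. The shape is more complex than any degree-2 surface.
Then, checking where it meets the axes: one y-axis crossing is at y = 0; it crosses the x-axis at the gridline x = 0; it crosses the z-axis at the gridline z = 0.
Finally, solving for integer coefficients yields p as stated.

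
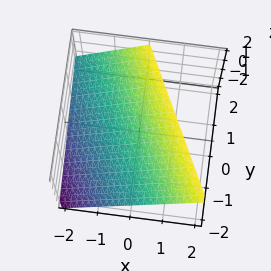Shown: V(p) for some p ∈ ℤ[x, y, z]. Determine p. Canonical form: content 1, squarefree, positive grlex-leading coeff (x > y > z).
1. Degree: the surface is flat (a plane), so deg p = 1.
2. From the visible intercepts: it crosses the z-axis at the gridline z = 1; it crosses the x-axis at the gridline x = -1; it meets the y-axis at y = -2 (among the integer gridlines).
3. Matching integer coefficients to the picture gives p.

2*x + y - 2*z + 2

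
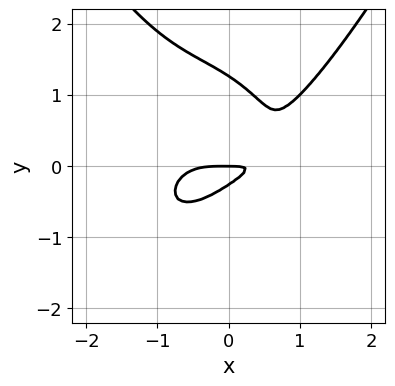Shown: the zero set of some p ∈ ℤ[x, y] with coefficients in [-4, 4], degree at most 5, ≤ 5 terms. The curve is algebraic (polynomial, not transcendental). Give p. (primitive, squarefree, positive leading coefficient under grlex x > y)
2*x^4 - 3*y^3 - 3*x*y + 3*y^2 + y

First, degree: the shape is more complex than any degree-3 curve, so deg p = 4.
Then, from the visible intercepts: it meets the x-axis at x = 0 (among the integer gridlines); one y-axis crossing is at y = 0.
Finally, matching integer coefficients to the picture gives p.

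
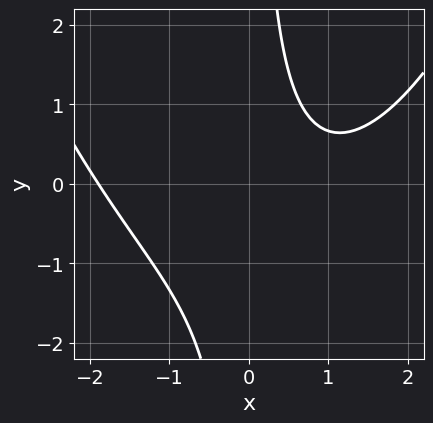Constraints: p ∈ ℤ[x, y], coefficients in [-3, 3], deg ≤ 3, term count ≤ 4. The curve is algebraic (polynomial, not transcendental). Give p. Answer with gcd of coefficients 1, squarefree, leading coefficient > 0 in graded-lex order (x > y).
1. The degree is 3 — the shape is more complex than any degree-2 curve.
2. Checking where it meets the axes: it misses every integer gridline on the y-axis.
3. Matching integer coefficients to the picture gives p.

x^3 - 3*x*y - 2*x + 3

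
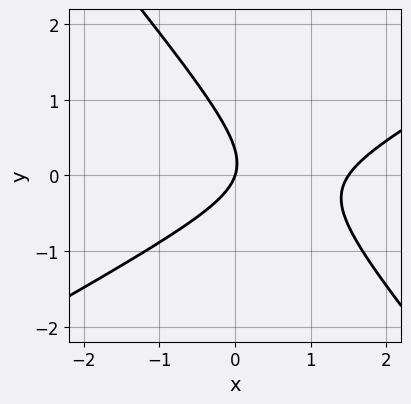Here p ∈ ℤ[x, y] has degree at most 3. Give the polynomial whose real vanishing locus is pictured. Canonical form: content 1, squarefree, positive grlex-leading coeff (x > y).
First, the degree is 2 — no degree-1 curve has this shape.
Next, from the visible intercepts: it crosses the y-axis at the gridline y = 0; one x-axis crossing is at x = 0.
Finally, matching integer coefficients to the picture gives p.

2*x^2 - 2*x*y - 3*y^2 - 3*x + y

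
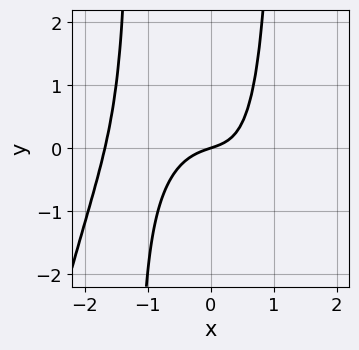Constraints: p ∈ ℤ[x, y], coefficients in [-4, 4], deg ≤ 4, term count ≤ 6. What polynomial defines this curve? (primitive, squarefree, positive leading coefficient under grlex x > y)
2*x^4 + 3*x^3 + 2*x^2*y + x - 3*y

1. Degree: a generic line meets the curve in up to 4 points, so deg p = 4.
2. From the axis intercepts and sections: one y-axis crossing is at y = 0; it meets the x-axis at x = 0 (among the integer gridlines).
3. Putting this together gives p.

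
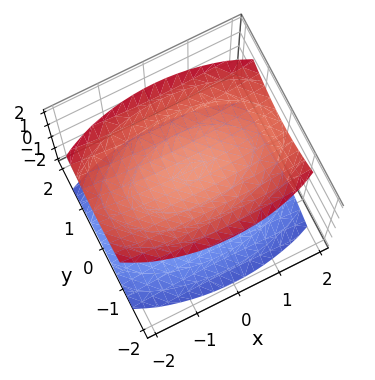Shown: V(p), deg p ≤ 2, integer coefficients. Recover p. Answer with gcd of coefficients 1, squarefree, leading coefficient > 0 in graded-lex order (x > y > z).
(a) There are 2 components. They look like related sheets of one shape, so recover p as a whole.
(b) Degree: two separate bowl-shaped sheets opening away from each other; a quadric, so deg p = 2.
(c) Symmetries: it's symmetric under x → −x, forcing even powers of x; it's symmetric under y → −y, forcing even powers of y; mirror symmetry z ↦ −z ⇒ only even powers of z.
(d) Reading off the gridlines: it misses every integer gridline on the x-axis; it misses every integer gridline on the y-axis; the z-axis gridline crossings are at z ∈ {-1, 1}.
(e) These observations pin down the coefficients.

x^2 + 3*y^2 - 3*z^2 + 3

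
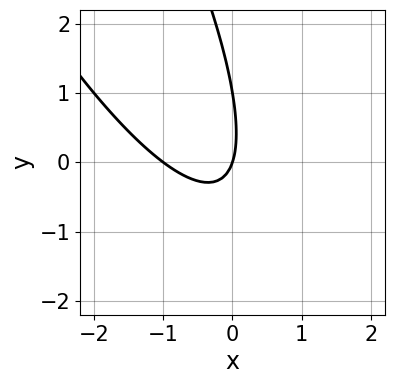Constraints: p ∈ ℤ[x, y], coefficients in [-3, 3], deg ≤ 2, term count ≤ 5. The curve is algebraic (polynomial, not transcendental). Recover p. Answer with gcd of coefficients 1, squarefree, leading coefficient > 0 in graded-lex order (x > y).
1. Degree: a generic line meets the curve in up to 2 points, so deg p = 2.
2. Observable constraints: among the integer gridlines, it crosses the y-axis at y ∈ {0, 1}; among the integer gridlines, it crosses the x-axis at x ∈ {-1, 0}.
3. These observations pin down the coefficients.

3*x^2 + 3*x*y + y^2 + 3*x - y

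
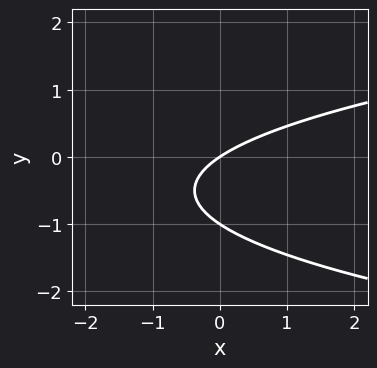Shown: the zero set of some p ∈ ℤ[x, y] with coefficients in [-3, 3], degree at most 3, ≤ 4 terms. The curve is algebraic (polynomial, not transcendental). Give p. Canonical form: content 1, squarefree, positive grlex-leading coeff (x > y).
3*y^2 - 2*x + 3*y

(a) The degree is 2 — a generic line meets the curve in up to 2 points.
(b) From the axis intercepts and sections: it crosses the x-axis at the gridline x = 0; among the integer gridlines, it crosses the y-axis at y ∈ {-1, 0}.
(c) Solving for integer coefficients yields p as stated.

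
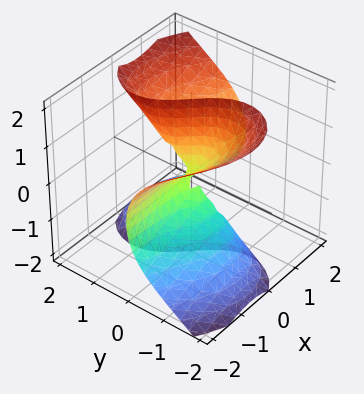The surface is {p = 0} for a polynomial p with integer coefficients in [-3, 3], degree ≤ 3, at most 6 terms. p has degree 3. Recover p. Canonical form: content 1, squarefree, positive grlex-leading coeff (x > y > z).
deg p = 3. A generic line meets the surface in up to 3 points.
Reading off the gridlines: it meets the y-axis at y = 0 (among the integer gridlines); the visible x-axis segment lies entirely on the surface; the visible z-axis segment lies entirely on the surface.
Assembling these constraints gives the stated polynomial.

3*x^2*y - 2*x*z^2 + 2*y^3 - 2*y*z^2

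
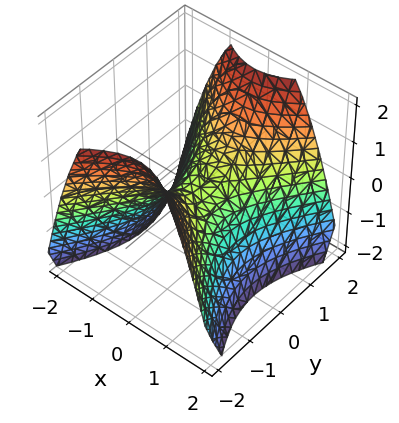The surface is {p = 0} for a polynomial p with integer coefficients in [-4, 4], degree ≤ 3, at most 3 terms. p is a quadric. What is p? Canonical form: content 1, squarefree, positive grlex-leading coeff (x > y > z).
3*x^2 - 2*y^2 + 3*z

(a) The degree is 2 — a hyperbolic paraboloid; a quadric.
(b) Symmetries: mirror symmetry y ↦ −y ⇒ only even powers of y; it's symmetric under x → −x, forcing even powers of x.
(c) From the visible intercepts: it meets the y-axis at y = 0 (among the integer gridlines); it crosses the z-axis at the gridline z = 0; it crosses the x-axis at the gridline x = 0.
(d) Fitting integer coefficients to these (and the overall shape) gives p.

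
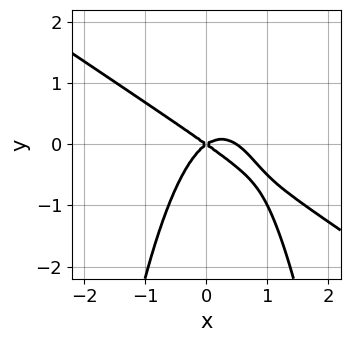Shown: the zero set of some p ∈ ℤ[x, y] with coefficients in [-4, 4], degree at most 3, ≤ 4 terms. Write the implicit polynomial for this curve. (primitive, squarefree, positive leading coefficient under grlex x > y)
2*x^3 + 3*x^2*y - x^2 + 2*y^2

deg p = 3. No degree-2 curve has this shape.
From the visible intercepts: it meets the x-axis at x = 0 (among the integer gridlines); one y-axis crossing is at y = 0.
Matching integer coefficients to the picture gives p.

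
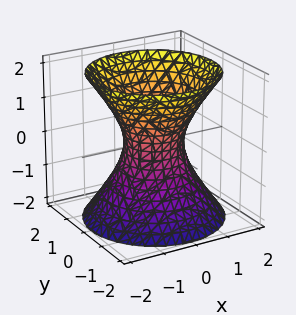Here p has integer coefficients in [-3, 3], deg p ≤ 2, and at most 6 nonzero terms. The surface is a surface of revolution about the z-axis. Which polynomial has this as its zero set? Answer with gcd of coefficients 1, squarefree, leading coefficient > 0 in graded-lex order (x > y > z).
(a) The degree is 2 — a generic line meets the surface in up to 2 points.
(b) Symmetries: every cross-section ⟂ z is a circle, so x, y appear only via x² + y².
(c) Observable constraints: a circular section at z = -1 has radius between 1 and 2; no z-intercept at any integer in the box.
(d) These observations pin down the coefficients.

3*x^2 + 3*y^2 - 2*z^2 - 2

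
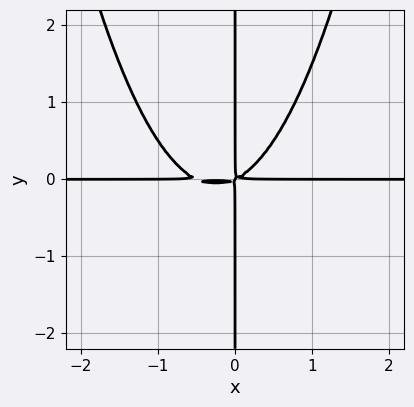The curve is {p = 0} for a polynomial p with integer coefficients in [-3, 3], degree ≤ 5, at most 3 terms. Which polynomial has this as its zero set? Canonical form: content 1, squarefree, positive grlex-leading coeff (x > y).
2*x^3*y + x^2*y - 2*x*y^2

The degree is 4 — a generic line meets the curve in up to 4 points.
Reading off the gridlines: the visible x-axis segment lies entirely on the curve; every point of the y-axis in the box is on the curve.
Fitting integer coefficients to these (and the overall shape) gives p.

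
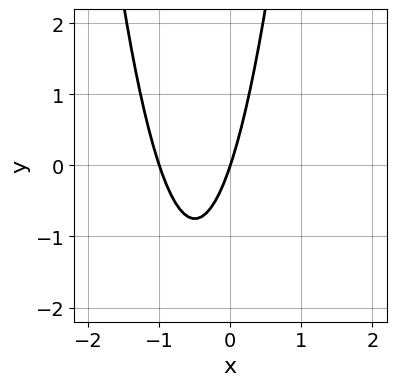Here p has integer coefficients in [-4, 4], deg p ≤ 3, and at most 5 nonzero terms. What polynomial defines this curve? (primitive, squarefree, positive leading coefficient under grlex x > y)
3*x^2 + 3*x - y

1. The degree is 2 — the shape is more complex than any degree-1 curve.
2. From the visible intercepts: the x-axis gridline crossings are at x ∈ {-1, 0}; one y-axis crossing is at y = 0.
3. These observations pin down the coefficients.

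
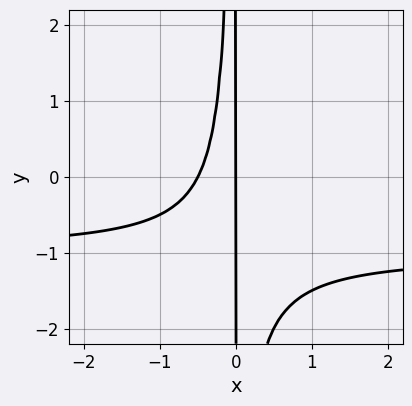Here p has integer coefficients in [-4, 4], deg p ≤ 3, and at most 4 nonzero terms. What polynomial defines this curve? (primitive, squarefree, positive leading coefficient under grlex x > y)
2*x^2*y + 2*x^2 + x

First, the degree is 3 — a generic line meets the curve in up to 3 points.
Next, reading off the gridlines: every point of the y-axis in the box is on the curve; it meets the x-axis at x = 0 (among the integer gridlines).
Finally, matching integer coefficients to the picture gives p.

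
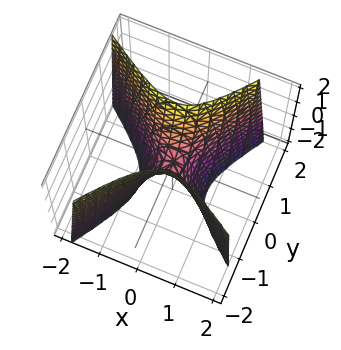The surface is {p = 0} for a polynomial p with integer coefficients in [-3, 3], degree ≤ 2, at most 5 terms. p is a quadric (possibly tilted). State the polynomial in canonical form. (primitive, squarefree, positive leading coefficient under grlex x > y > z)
3*x^2 + 2*x*y - 3*y^2 + z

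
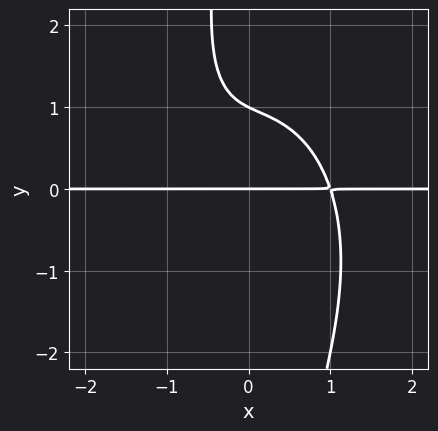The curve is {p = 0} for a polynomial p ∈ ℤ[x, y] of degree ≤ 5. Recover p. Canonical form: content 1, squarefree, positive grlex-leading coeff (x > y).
2*x^3*y + x*y^3 + 2*y^2 - 2*y

(a) deg p = 4. A generic line meets the curve in up to 4 points.
(b) Observable constraints: every point of the x-axis in the box is on the curve; the y-axis gridline crossings are at y ∈ {0, 1}.
(c) Together with the visible shape, these determine p as stated.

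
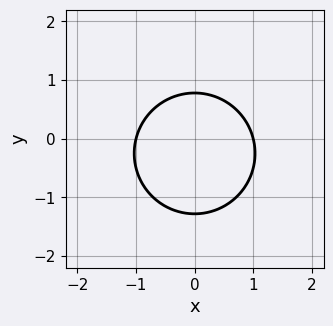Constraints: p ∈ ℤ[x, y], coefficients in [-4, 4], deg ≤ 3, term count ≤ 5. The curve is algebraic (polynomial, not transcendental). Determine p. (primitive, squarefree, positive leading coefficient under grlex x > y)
2*x^2 + 2*y^2 + y - 2

First, deg p = 2. No degree-1 curve has this shape.
Then, symmetries: it's symmetric under x → −x, forcing even powers of x.
Next, reading off the gridlines: among the integer gridlines, it crosses the x-axis at x ∈ {-1, 1}.
Finally, assembling these constraints gives the stated polynomial.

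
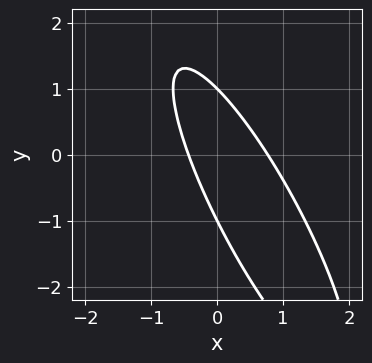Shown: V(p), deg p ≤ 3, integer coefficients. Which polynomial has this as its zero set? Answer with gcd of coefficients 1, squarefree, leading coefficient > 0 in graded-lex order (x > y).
The degree is 2 — a generic line meets the curve in up to 2 points.
From the visible intercepts: the y-axis gridline crossings are at y ∈ {-1, 1}.
Putting this together gives p.

3*x^2 + 3*x*y + y^2 - x - 1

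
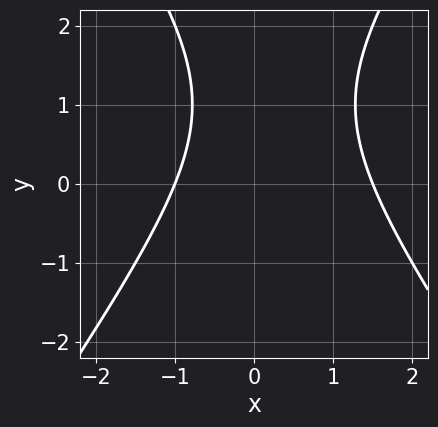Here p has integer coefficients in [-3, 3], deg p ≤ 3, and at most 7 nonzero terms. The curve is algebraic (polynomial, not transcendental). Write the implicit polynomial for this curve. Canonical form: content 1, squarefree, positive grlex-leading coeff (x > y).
First, degree: a generic line meets the curve in up to 2 points, so deg p = 2.
Then, from the axis intercepts and sections: it misses every integer gridline on the y-axis; it crosses the x-axis at the gridline x = -1.
Finally, matching integer coefficients to the picture gives p.

2*x^2 - y^2 - x + 2*y - 3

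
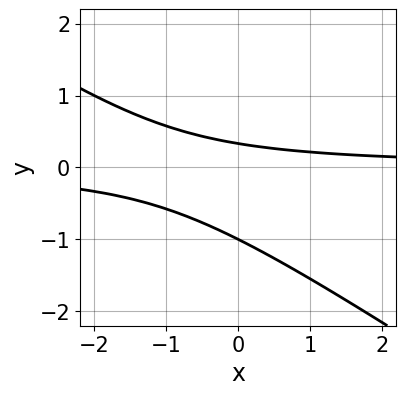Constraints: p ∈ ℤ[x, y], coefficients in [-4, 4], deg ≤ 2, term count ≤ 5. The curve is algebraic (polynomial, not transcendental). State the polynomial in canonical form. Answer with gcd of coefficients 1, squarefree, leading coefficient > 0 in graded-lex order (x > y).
2*x*y + 3*y^2 + 2*y - 1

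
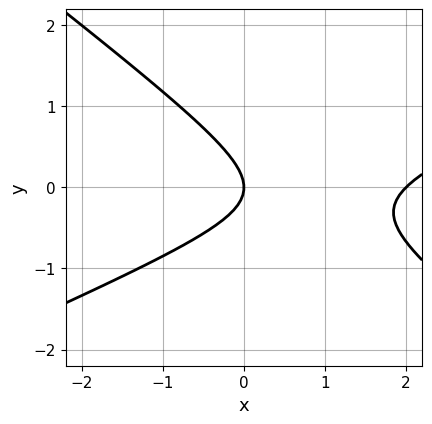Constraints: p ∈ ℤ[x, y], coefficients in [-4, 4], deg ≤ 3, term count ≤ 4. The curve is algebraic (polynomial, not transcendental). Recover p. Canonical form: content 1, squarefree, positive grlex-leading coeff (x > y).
1. Degree: the shape is more complex than any degree-1 curve, so deg p = 2.
2. Reading off the gridlines: the x-axis gridline crossings are at x ∈ {0, 2}; it meets the y-axis at y = 0 (among the integer gridlines).
3. Assembling these constraints gives the stated polynomial.

x^2 - x*y - 3*y^2 - 2*x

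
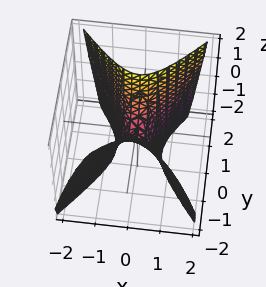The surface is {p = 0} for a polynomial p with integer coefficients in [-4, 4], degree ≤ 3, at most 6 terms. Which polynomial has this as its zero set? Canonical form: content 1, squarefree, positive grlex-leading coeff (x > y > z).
3*x^2 - 2*y^2 - y*z + z

1. Degree: a generic line meets the surface in up to 2 points, so deg p = 2.
2. From the axis intercepts and sections: it crosses the z-axis at the gridline z = 0; it meets the y-axis at y = 0 (among the integer gridlines); one x-axis crossing is at x = 0.
3. Fitting integer coefficients to these (and the overall shape) gives p.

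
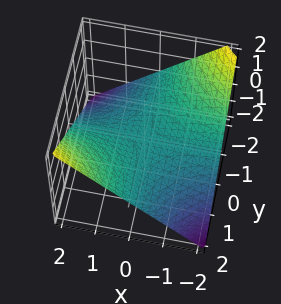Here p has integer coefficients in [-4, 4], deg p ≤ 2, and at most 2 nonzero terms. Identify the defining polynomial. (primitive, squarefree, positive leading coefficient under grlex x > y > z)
x*y - 2*z

First, deg p = 2. A saddle surface; a quadric.
Then, against the integer gridlines: one z-axis crossing is at z = 0; every point of the x-axis in the box is on the surface; the visible y-axis segment lies entirely on the surface.
Finally, these observations pin down the coefficients.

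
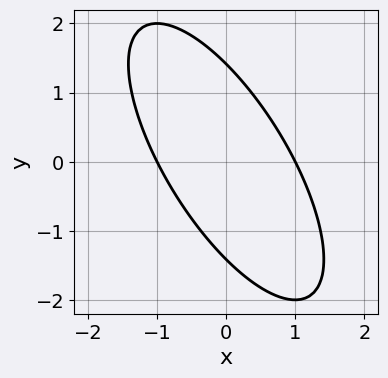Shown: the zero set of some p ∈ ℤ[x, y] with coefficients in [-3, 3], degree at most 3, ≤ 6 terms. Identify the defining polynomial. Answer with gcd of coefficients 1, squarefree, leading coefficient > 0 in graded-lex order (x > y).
First, deg p = 2. A generic line meets the curve in up to 2 points.
Then, against the integer gridlines: among the integer gridlines, it crosses the x-axis at x ∈ {-1, 1}.
Finally, together with the visible shape, these determine p as stated.

2*x^2 + 2*x*y + y^2 - 2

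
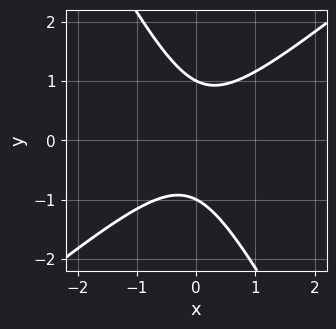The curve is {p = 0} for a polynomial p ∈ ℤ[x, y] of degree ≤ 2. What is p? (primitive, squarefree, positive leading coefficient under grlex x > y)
3*x^2 - 2*x*y - 2*y^2 + 2

(a) deg p = 2.
(b) Reading off the gridlines: among the integer gridlines, it crosses the y-axis at y ∈ {-1, 1}; it misses every integer gridline on the x-axis.
(c) The integer polynomial consistent with all of this is the stated p.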